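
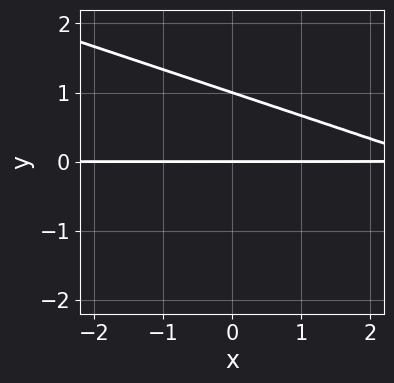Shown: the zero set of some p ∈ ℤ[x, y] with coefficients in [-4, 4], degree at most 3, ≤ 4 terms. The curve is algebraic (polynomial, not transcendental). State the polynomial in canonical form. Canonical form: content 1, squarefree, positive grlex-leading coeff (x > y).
1. Degree: a generic line meets the curve in up to 2 points, so deg p = 2.
2. From the visible intercepts: among the integer gridlines, it crosses the y-axis at y ∈ {0, 1}; the visible x-axis segment lies entirely on the curve.
3. These observations pin down the coefficients.

x*y + 3*y^2 - 3*y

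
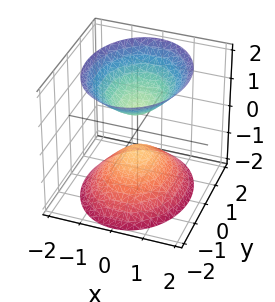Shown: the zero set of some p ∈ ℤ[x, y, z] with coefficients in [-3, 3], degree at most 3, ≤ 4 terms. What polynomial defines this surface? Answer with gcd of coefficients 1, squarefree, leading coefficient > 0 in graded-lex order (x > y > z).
3*x^2 + 2*y^2 - 2*z^2 + 1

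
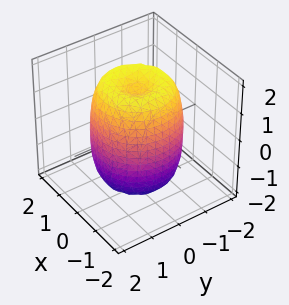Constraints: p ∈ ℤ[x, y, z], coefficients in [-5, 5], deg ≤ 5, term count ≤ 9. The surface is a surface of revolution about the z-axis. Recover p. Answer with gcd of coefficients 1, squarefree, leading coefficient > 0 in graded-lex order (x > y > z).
2*x^4 + 4*x^2*y^2 + 2*y^4 - 3*x^2 - 3*y^2 + z^2 - 2

The degree is 4 — the shape is more complex than any degree-3 surface.
Symmetry: the surface is invariant under rotation about z: p = q(x² + y², z).
From the visible intercepts: a circular section at z = 1 has radius between 1 and 2.
Putting this together gives p.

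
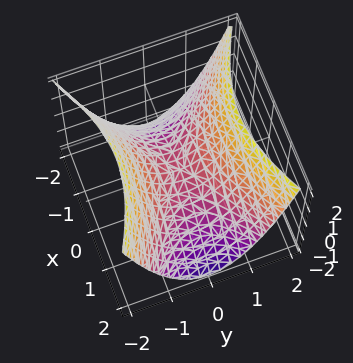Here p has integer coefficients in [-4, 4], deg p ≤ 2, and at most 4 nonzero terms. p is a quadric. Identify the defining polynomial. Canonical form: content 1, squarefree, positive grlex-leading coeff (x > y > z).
First, the degree is 2 — a hyperbolic paraboloid; a quadric.
Next, symmetries: mirror symmetry y ↦ −y ⇒ only even powers of y; the x ↦ −x reflection is a symmetry, so x appears only in even powers.
Next, against the integer gridlines: it crosses the z-axis at the gridline z = 0; one y-axis crossing is at y = 0; one x-axis crossing is at x = 0.
Finally, solving for integer coefficients yields p as stated.

x^2 - 2*y^2 + 2*z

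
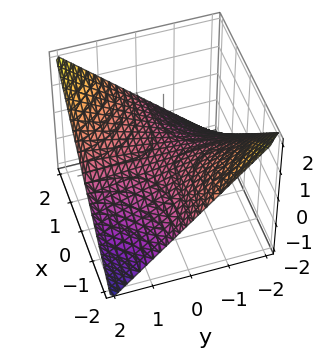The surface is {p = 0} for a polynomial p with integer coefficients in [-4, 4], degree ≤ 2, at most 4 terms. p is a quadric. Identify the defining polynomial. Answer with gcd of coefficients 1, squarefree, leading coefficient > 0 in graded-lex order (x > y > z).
(a) The degree is 2 — a hyperbolic paraboloid; a quadric.
(b) Checking where it meets the axes: the visible x-axis segment lies entirely on the surface; every point of the y-axis in the box is on the surface; it crosses the z-axis at the gridline z = 0.
(c) Together with the visible shape, these determine p as stated.

x*y - 2*z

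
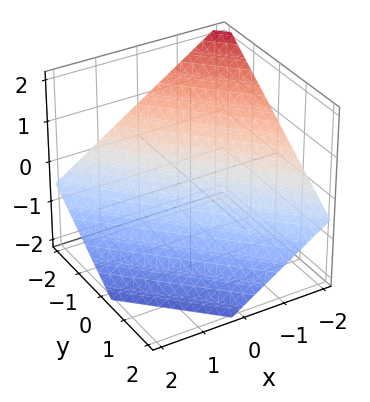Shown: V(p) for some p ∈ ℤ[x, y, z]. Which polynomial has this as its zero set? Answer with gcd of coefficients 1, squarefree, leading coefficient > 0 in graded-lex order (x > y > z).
First, deg p = 1. Every cross-section is a straight line — this is a plane.
Next, observable constraints: one y-axis crossing is at y = -1; it crosses the x-axis at the gridline x = -1.
Finally, putting this together gives p.

2*x + 2*y + 3*z + 2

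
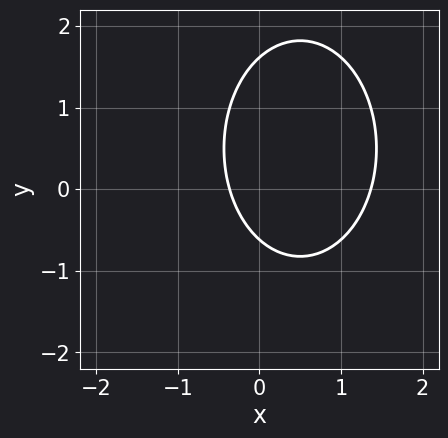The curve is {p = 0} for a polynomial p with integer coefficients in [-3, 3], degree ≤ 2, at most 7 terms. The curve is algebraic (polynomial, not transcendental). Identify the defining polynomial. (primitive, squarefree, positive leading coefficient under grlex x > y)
1. Degree: a generic line meets the curve in up to 2 points, so deg p = 2.
2. Matching integer coefficients to the picture gives p.

2*x^2 + y^2 - 2*x - y - 1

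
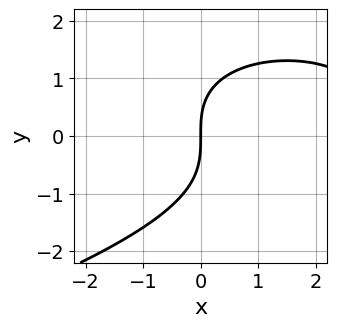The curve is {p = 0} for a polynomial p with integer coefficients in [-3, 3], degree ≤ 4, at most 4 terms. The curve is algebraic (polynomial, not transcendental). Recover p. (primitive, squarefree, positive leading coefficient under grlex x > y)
y^3 + x^2 - 3*x

First, degree: the shape is more complex than any degree-2 curve, so deg p = 3.
Next, checking where it meets the axes: it crosses the x-axis at the gridline x = 0; one y-axis crossing is at y = 0.
Finally, the integer polynomial consistent with all of this is the stated p.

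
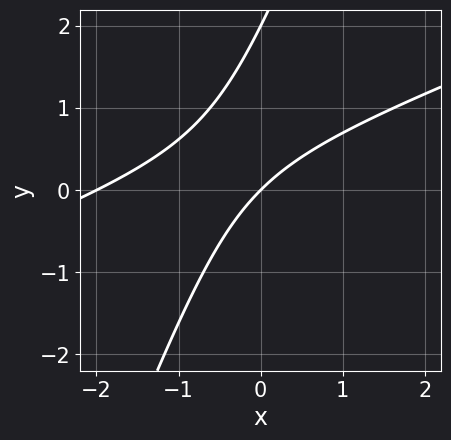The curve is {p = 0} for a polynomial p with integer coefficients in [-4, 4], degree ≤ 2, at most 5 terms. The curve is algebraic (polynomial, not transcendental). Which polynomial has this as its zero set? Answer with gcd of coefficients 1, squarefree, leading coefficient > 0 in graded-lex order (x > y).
First, degree: no degree-1 curve has this shape, so deg p = 2.
Then, against the integer gridlines: among the integer gridlines, it crosses the x-axis at x ∈ {-2, 0}; among the integer gridlines, it crosses the y-axis at y ∈ {0, 2}.
Finally, together with the visible shape, these determine p as stated.

x^2 - 3*x*y + y^2 + 2*x - 2*y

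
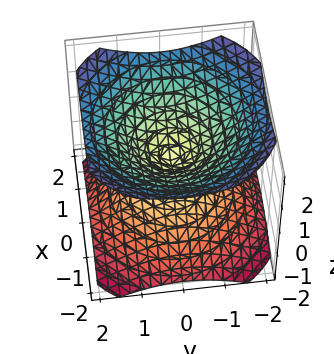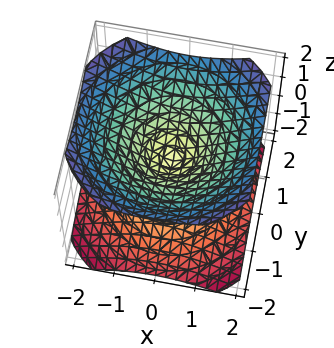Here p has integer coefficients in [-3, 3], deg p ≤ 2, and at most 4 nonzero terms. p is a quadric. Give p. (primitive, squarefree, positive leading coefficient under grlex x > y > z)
2*x^2 + 2*y^2 - 3*z^2

There are 2 components. They look like related sheets of one shape, so recover p as a whole.
Degree: two nappes meeting at a single point; a quadric, so deg p = 2.
Symmetries: the z ↦ −z reflection is a symmetry, so z appears only in even powers; the surface is invariant under rotation about z: p = q(x² + y², z).
Reading off the gridlines: a circular section at z = 1 has radius between 1 and 2; it meets the z-axis at z = 0 (among the integer gridlines); it crosses the x-axis at the gridline x = 0; it meets the y-axis at y = 0 (among the integer gridlines).
Fitting integer coefficients to these (and the overall shape) gives p.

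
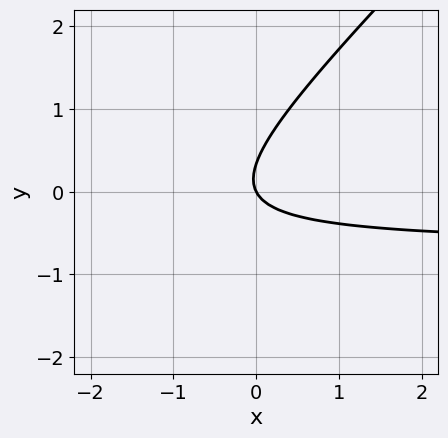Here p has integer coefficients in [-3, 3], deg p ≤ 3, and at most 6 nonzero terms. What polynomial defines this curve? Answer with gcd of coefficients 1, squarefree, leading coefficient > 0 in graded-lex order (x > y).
Degree: the shape is more complex than any degree-1 curve, so deg p = 2.
From the axis intercepts and sections: it crosses the x-axis at the gridline x = 0; one y-axis crossing is at y = 0.
The integer polynomial consistent with all of this is the stated p.

3*x*y - 3*y^2 + 2*x + y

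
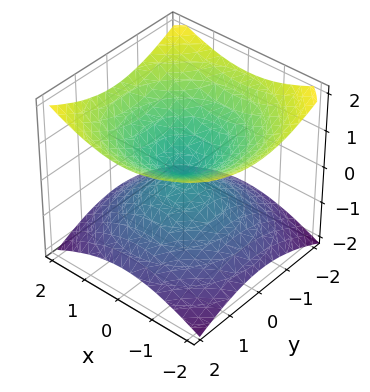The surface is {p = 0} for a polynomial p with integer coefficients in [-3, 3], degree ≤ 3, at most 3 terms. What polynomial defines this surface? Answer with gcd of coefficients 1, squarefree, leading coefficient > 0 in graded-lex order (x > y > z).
(a) Degree: a double cone through the origin; a quadric, so deg p = 2.
(b) Symmetries: the z-axis is an axis of rotation, so x and y enter only as x² + y²; mirror symmetry z ↦ −z ⇒ only even powers of z.
(c) From the visible intercepts: a circular section at z = -1 has radius between 1 and 2; it meets the y-axis at y = 0 (among the integer gridlines); it meets the x-axis at x = 0 (among the integer gridlines).
(d) The integer polynomial consistent with all of this is the stated p.

x^2 + y^2 - 2*z^2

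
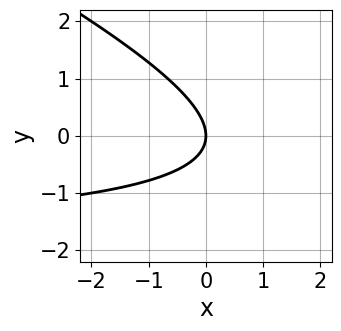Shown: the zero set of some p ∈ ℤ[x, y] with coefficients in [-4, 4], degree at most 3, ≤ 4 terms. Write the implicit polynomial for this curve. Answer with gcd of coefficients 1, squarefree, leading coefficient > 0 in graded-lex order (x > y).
x*y + 2*y^2 + 2*x

(a) Degree: the shape is more complex than any degree-1 curve, so deg p = 2.
(b) From the axis intercepts and sections: it meets the y-axis at y = 0 (among the integer gridlines); one x-axis crossing is at x = 0.
(c) Fitting integer coefficients to these (and the overall shape) gives p.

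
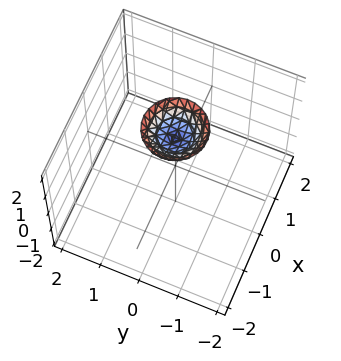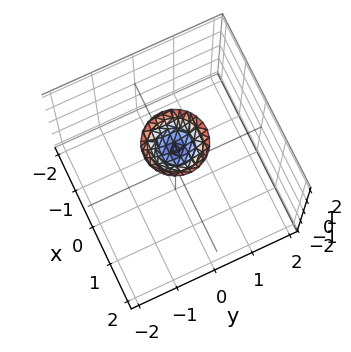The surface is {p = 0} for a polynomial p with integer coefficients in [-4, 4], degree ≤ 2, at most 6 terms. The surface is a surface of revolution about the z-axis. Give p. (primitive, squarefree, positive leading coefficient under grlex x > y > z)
First, deg p = 2. No degree-1 surface has this shape.
Then, symmetries: rotational symmetry about the z-axis ⇒ p depends on x, y only through x² + y².
Then, against the integer gridlines: no y-intercept at any integer in the box; a circular section at z = 2 has radius between 0 and 1; no x-intercept at any integer in the box.
Finally, fitting integer coefficients to these (and the overall shape) gives p.

2*x^2 + 2*y^2 - 2*z + 3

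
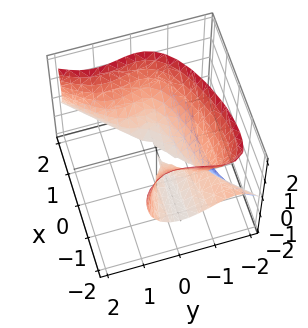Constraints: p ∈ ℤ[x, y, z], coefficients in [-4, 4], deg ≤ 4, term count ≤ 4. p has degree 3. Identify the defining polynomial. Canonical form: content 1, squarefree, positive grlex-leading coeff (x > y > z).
2*x^2*z + 3*x*y^2 - 3*y^3 - 3*z^2

1. The degree is 3 — the shape is more complex than any degree-2 surface.
2. Observable constraints: it crosses the y-axis at the gridline y = 0; one z-axis crossing is at z = 0; the visible x-axis segment lies entirely on the surface.
3. Matching integer coefficients to the picture gives p.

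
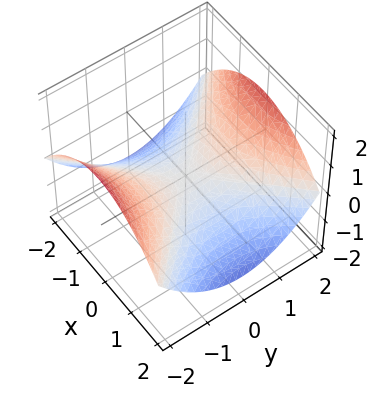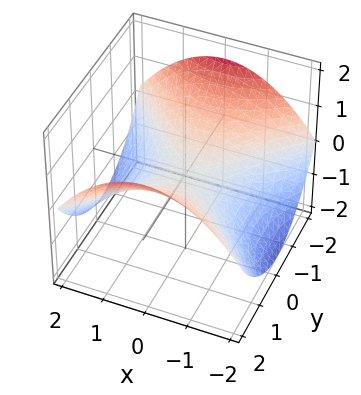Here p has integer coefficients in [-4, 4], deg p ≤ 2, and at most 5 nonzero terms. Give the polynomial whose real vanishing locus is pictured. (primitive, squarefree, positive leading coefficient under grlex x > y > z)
1. Degree: a hyperbolic paraboloid; a quadric, so deg p = 2.
2. Symmetries: it's symmetric under y → −y, forcing even powers of y; mirror symmetry x ↦ −x ⇒ only even powers of x.
3. Checking where it meets the axes: it meets the z-axis at z = 0 (among the integer gridlines); it crosses the y-axis at the gridline y = 0; it crosses the x-axis at the gridline x = 0.
4. Together with the visible shape, these determine p as stated.

x^2 - y^2 + 3*z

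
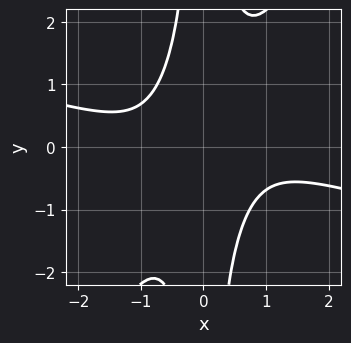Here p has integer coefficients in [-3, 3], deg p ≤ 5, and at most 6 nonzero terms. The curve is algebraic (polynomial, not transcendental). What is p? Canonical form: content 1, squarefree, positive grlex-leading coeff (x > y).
The degree is 4 — the shape is more complex than any degree-3 curve.
Against the integer gridlines: no x-intercept at any integer in the box; the curve avoids every integer y-axis point in the box.
Matching integer coefficients to the picture gives p.

x^4 + 3*x^3*y - 2*x^2*y^2 + 2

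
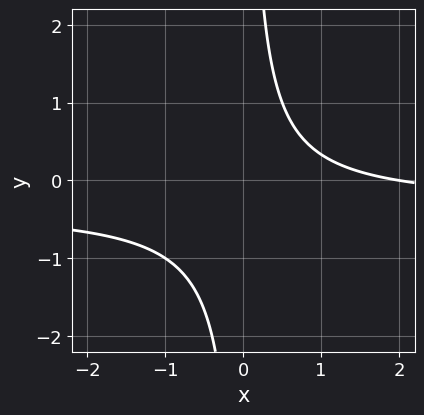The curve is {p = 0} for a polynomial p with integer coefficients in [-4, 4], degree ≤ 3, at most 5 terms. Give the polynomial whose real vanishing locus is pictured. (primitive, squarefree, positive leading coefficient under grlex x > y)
3*x*y + x - 2

First, degree: no degree-1 curve has this shape, so deg p = 2.
Next, from the axis intercepts and sections: it meets the x-axis at x = 2 (among the integer gridlines); the curve avoids every integer y-axis point in the box.
Finally, solving for integer coefficients yields p as stated.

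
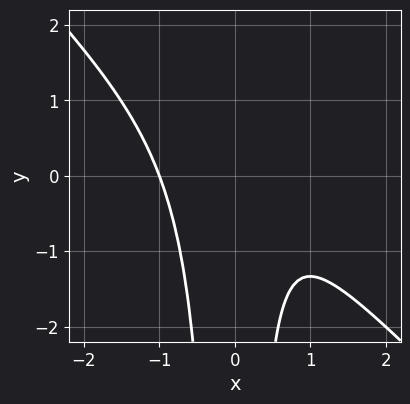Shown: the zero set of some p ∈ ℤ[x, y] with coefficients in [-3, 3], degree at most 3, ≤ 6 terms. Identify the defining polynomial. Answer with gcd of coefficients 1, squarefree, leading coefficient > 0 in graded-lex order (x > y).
3*x^3 + 3*x^2*y - x + 2

The degree is 3 — the shape is more complex than any degree-2 curve.
Observable constraints: it meets the x-axis at x = -1 (among the integer gridlines); it misses every integer gridline on the y-axis.
Putting this together gives p.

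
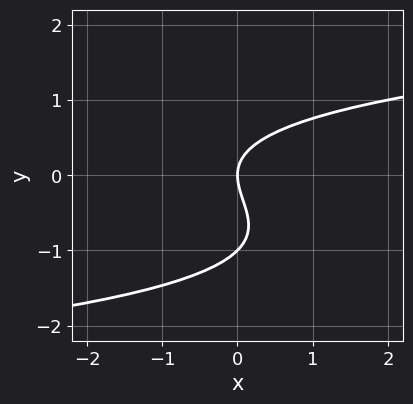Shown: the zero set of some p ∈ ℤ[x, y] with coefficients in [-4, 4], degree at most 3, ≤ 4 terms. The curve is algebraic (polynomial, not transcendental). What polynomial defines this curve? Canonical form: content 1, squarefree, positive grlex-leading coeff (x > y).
y^3 + y^2 - x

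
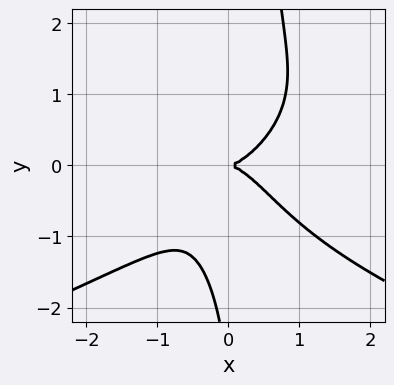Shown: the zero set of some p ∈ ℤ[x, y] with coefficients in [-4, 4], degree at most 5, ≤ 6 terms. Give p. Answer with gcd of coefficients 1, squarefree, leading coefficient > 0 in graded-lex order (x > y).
3*x*y^3 + 3*x^3 - y^3 - 3*y^2

(a) The degree is 4 — a generic line meets the curve in up to 4 points.
(b) Checking where it meets the axes: it crosses the y-axis at the gridline y = 0; it meets the x-axis at x = 0 (among the integer gridlines).
(c) Putting this together gives p.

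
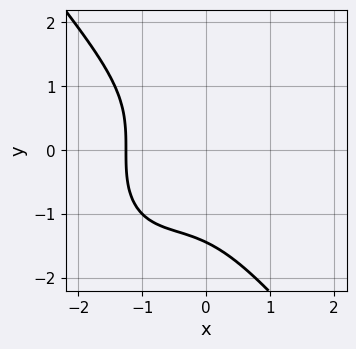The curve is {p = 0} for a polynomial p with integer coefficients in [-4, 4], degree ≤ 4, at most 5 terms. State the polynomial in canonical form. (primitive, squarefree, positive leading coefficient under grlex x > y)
2*x^3 + y^3 + 3*x^2 + 3*x + 3

deg p = 3. A generic line meets the curve in up to 3 points.
Solving for integer coefficients yields p as stated.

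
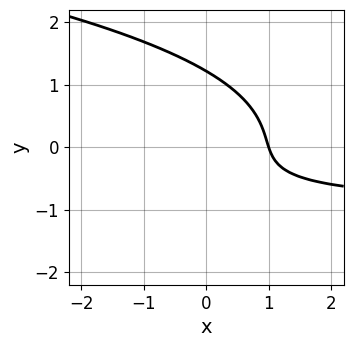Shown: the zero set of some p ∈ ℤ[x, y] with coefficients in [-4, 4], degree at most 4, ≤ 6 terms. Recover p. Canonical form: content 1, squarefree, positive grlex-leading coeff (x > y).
3*y^3 + 3*x*y + 3*x - 2*y - 3

(a) Degree: a generic line meets the curve in up to 3 points, so deg p = 3.
(b) From the axis intercepts and sections: it crosses the x-axis at the gridline x = 1.
(c) Matching integer coefficients to the picture gives p.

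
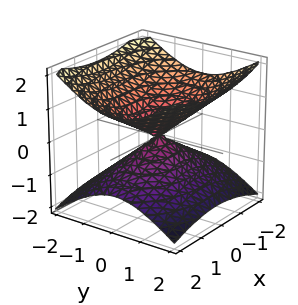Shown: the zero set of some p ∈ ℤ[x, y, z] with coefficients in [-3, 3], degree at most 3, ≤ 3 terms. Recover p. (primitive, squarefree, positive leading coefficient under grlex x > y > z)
First, deg p = 2.
Then, symmetries: it's symmetric under z → −z, forcing even powers of z; the x ↦ −x reflection is a symmetry, so x appears only in even powers; it's symmetric under y → −y, forcing even powers of y.
Next, checking where it meets the axes: it meets the x-axis at x = 0 (among the integer gridlines); one y-axis crossing is at y = 0; one z-axis crossing is at z = 0.
Finally, the integer polynomial consistent with all of this is the stated p.

x^2 + 2*y^2 - 3*z^2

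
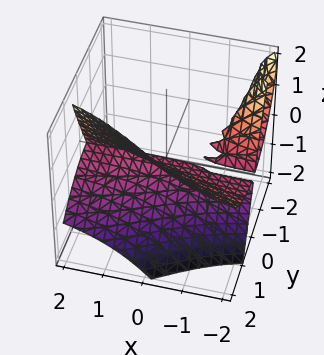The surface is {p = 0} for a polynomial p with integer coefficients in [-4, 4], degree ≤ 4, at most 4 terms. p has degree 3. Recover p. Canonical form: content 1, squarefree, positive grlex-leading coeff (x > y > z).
(a) I count 3 distinct pieces. They look like related sheets of one shape, so recover p as a whole.
(b) Degree: the shape is more complex than any degree-2 surface, so deg p = 3.
(c) From the axis intercepts and sections: the visible x-axis segment lies entirely on the surface; one z-axis crossing is at z = 0.
(d) Together with the visible shape, these determine p as stated.

2*x*y*z + y^3 - 2*z^2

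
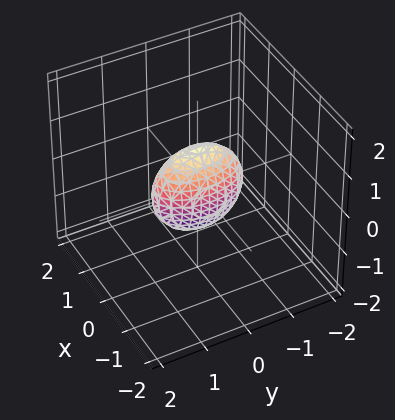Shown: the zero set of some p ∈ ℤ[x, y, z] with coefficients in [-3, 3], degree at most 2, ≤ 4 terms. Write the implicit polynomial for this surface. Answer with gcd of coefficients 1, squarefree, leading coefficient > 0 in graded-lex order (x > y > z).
3*x^2 + y^2 + z^2 - 1

The degree is 2 — bounded and convex; a quadric.
Symmetries: the x ↦ −x reflection is a symmetry, so x appears only in even powers; it's symmetric under y → −y, forcing even powers of y; the z ↦ −z reflection is a symmetry, so z appears only in even powers.
From the axis intercepts and sections: among the integer gridlines, it crosses the z-axis at z ∈ {-1, 1}; the y-axis gridline crossings are at y ∈ {-1, 1}.
Fitting integer coefficients to these (and the overall shape) gives p.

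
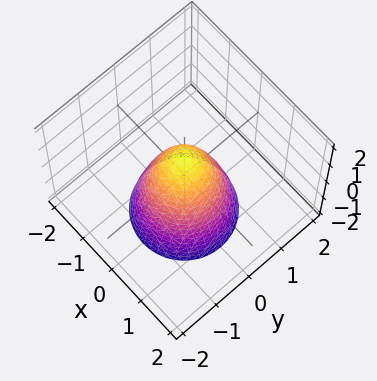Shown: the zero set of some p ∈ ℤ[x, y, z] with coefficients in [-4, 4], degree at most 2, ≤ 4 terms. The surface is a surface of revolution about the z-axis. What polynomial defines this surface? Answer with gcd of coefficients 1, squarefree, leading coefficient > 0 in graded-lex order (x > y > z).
deg p = 2.
Symmetry: the z-axis is an axis of rotation, so x and y enter only as x² + y².
Against the integer gridlines: it meets the z-axis at z = 1 (among the integer gridlines); a circular section at z = -1 has radius exactly 1.
Fitting integer coefficients to these (and the overall shape) gives p.

2*x^2 + 2*y^2 + z - 1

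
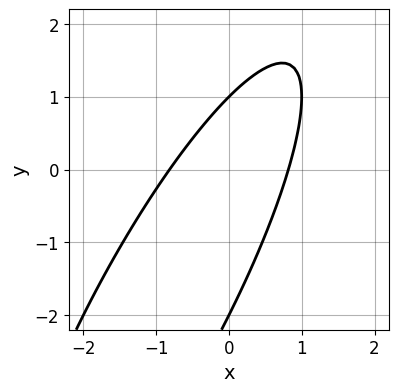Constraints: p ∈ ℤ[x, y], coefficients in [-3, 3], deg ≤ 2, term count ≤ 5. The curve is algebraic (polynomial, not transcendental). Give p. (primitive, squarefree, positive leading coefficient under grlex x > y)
First, degree: the shape is more complex than any degree-1 curve, so deg p = 2.
Next, against the integer gridlines: among the integer gridlines, it crosses the y-axis at y ∈ {-2, 1}.
Finally, fitting integer coefficients to these (and the overall shape) gives p.

3*x^2 - 3*x*y + y^2 + y - 2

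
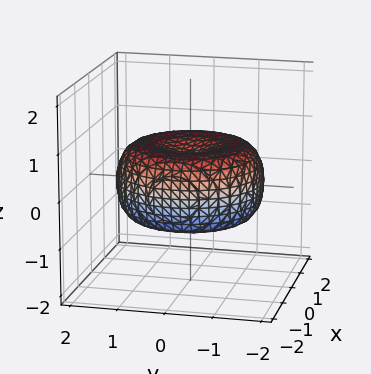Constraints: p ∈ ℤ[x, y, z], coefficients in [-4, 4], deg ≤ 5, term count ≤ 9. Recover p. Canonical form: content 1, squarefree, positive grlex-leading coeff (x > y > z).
(a) deg p = 4. A generic line meets the surface in up to 4 points.
(b) Symmetry: every cross-section ⟂ z is a circle, so x, y appear only via x² + y².
(c) From the axis intercepts and sections: a circular section at z = 0 has radius between 1 and 2.
(d) Fitting integer coefficients to these (and the overall shape) gives p.

x^4 + 2*x^2*y^2 + y^4 - 2*x^2 - 2*y^2 + 3*z^2 - 1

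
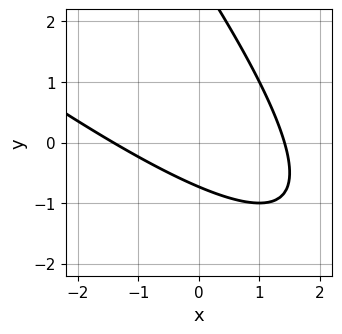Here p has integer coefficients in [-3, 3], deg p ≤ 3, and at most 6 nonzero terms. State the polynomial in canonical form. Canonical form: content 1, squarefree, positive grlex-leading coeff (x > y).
x^2 + 2*x*y + y^2 - 2*y - 2

(a) The degree is 2 — no degree-1 curve has this shape.
(b) Solving for integer coefficients yields p as stated.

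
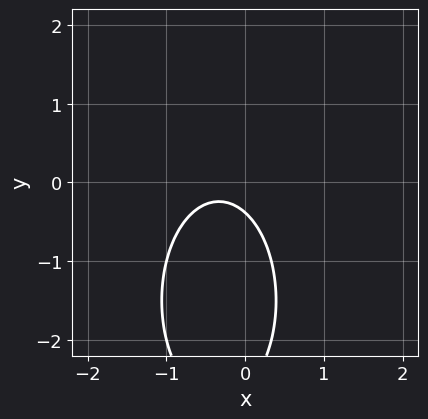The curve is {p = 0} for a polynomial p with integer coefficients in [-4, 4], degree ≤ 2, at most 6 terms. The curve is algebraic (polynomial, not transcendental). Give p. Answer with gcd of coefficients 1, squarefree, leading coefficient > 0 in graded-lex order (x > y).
(a) Degree: the shape is more complex than any degree-1 curve, so deg p = 2.
(b) Observable constraints: it misses every integer gridline on the x-axis.
(c) The integer polynomial consistent with all of this is the stated p.

3*x^2 + y^2 + 2*x + 3*y + 1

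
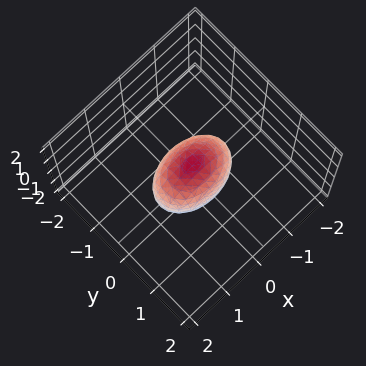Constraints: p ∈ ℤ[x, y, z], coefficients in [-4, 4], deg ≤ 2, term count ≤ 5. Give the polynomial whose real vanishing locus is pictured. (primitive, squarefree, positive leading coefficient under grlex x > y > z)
x^2 + 2*y^2 + z^2 - 1

(a) The degree is 2 — bounded and convex; a quadric.
(b) Symmetries: it's symmetric under y → −y, forcing even powers of y; it's symmetric under z → −z, forcing even powers of z; mirror symmetry x ↦ −x ⇒ only even powers of x.
(c) Reading off the gridlines: among the integer gridlines, it crosses the x-axis at x ∈ {-1, 1}; among the integer gridlines, it crosses the z-axis at z ∈ {-1, 1}.
(d) Fitting integer coefficients to these (and the overall shape) gives p.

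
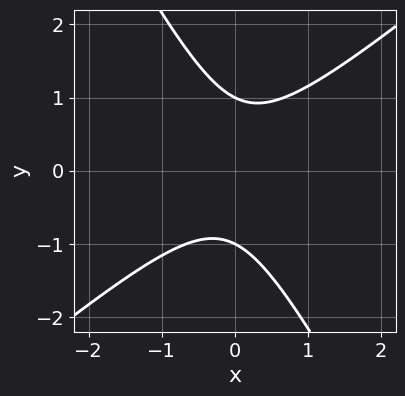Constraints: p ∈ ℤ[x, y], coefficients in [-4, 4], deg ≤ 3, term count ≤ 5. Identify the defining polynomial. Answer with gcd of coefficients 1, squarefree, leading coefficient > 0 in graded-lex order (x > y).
3*x^2 - 2*x*y - 2*y^2 + 2

(a) Degree: the shape is more complex than any degree-1 curve, so deg p = 2.
(b) Reading off the gridlines: the curve avoids every integer x-axis point in the box; the y-axis gridline crossings are at y ∈ {-1, 1}.
(c) The integer polynomial consistent with all of this is the stated p.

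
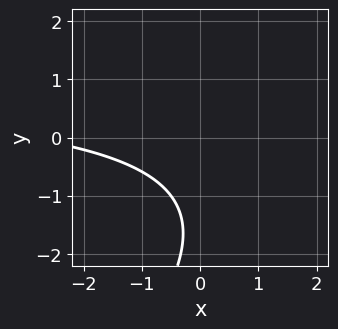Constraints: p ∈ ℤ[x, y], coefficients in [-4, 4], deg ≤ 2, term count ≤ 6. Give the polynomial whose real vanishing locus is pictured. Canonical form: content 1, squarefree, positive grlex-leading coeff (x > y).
deg p = 2.
Observable constraints: the curve avoids every integer x-axis point in the box; it misses every integer gridline on the y-axis.
Assembling these constraints gives the stated polynomial.

x*y - y^2 - x - 3*y - 3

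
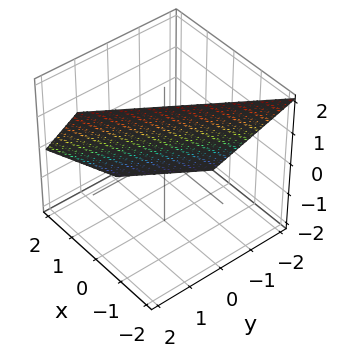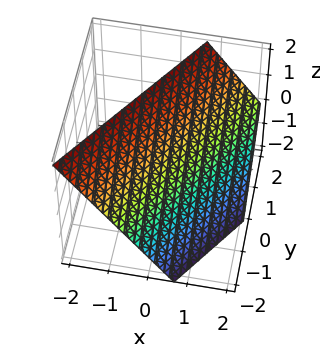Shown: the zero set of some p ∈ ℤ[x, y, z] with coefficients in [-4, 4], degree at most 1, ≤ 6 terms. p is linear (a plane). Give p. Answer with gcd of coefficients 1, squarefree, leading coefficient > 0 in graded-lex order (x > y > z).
3*x - 2*y + 2*z - 2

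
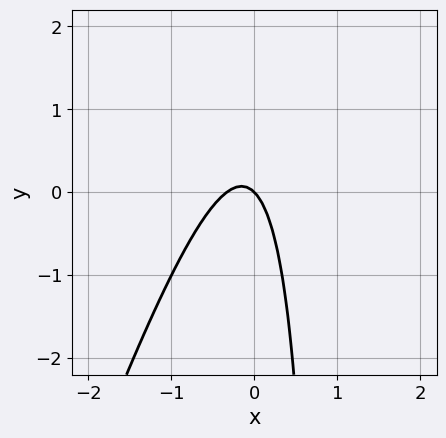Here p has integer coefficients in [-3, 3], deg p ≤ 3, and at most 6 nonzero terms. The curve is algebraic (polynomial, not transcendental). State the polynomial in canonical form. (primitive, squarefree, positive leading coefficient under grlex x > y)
Degree: no degree-1 curve has this shape, so deg p = 2.
Observable constraints: one x-axis crossing is at x = 0; one y-axis crossing is at y = 0.
Assembling these constraints gives the stated polynomial.

3*x^2 - x*y + x + y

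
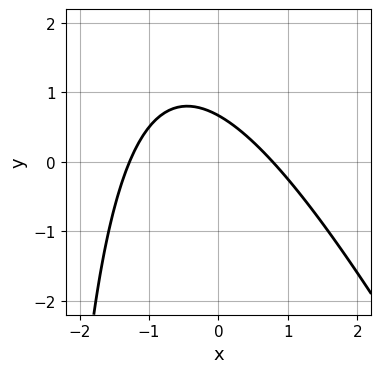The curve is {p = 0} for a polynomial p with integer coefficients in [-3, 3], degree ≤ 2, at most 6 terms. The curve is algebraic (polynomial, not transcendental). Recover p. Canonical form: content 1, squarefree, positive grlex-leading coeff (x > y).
(a) The degree is 2 — a generic line meets the curve in up to 2 points.
(b) Matching integer coefficients to the picture gives p.

2*x^2 + x*y + x + 3*y - 2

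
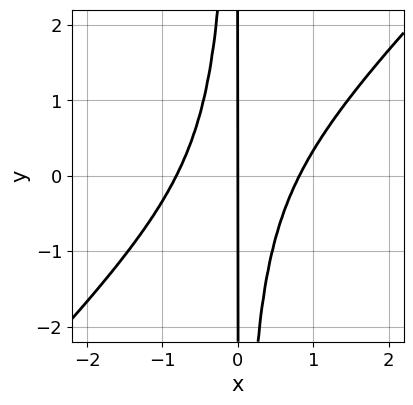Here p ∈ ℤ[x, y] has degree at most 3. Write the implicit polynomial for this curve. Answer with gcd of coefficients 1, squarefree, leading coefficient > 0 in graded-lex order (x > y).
The degree is 3 — no degree-2 curve has this shape.
Reading off the gridlines: one x-axis crossing is at x = 0; the visible y-axis segment lies entirely on the curve.
Putting this together gives p.

3*x^3 - 3*x^2*y - 2*x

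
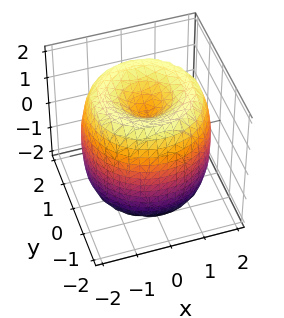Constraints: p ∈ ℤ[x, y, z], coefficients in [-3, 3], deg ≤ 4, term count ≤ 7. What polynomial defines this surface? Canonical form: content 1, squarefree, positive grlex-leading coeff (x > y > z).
x^4 + 2*x^2*y^2 + y^4 - 3*x^2 - 3*y^2 + z^2 - 1

First, degree: the shape is more complex than any degree-3 surface, so deg p = 4.
Then, by symmetry, the z-axis is an axis of rotation, so x and y enter only as x² + y².
Next, checking where it meets the axes: the z-axis gridline crossings are at z ∈ {-1, 1}; a circular section at z = -1 has radius between 1 and 2.
Finally, together with the visible shape, these determine p as stated.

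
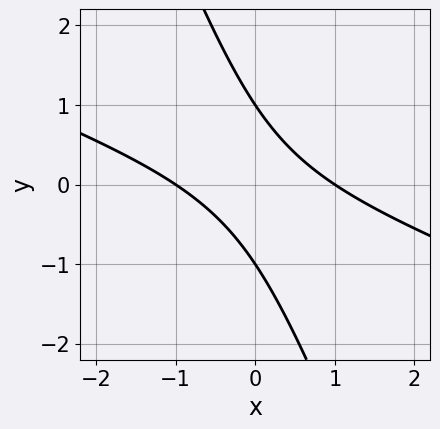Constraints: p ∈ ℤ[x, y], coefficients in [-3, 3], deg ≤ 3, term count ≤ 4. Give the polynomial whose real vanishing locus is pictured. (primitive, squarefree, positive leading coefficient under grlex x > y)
x^2 + 3*x*y + y^2 - 1

First, deg p = 2. A generic line meets the curve in up to 2 points.
Then, from the visible intercepts: the x-axis gridline crossings are at x ∈ {-1, 1}; among the integer gridlines, it crosses the y-axis at y ∈ {-1, 1}.
Finally, assembling these constraints gives the stated polynomial.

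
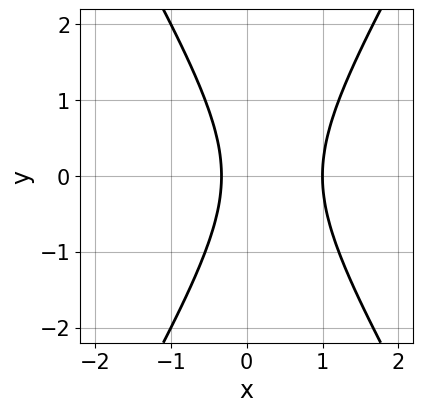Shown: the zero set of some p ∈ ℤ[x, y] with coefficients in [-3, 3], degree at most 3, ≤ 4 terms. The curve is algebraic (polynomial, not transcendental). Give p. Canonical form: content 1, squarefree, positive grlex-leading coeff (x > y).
1. deg p = 2. A generic line meets the curve in up to 2 points.
2. Symmetries: mirror symmetry y ↦ −y ⇒ only even powers of y.
3. Observable constraints: it crosses the x-axis at the gridline x = 1; the curve avoids every integer y-axis point in the box.
4. Assembling these constraints gives the stated polynomial.

3*x^2 - y^2 - 2*x - 1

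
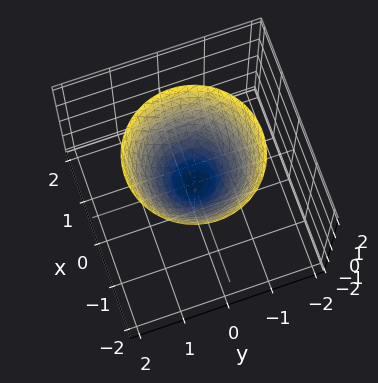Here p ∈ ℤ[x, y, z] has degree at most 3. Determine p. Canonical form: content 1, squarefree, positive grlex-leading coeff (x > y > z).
x^2 + y^2 - z

The degree is 2 — a single bowl opening along one axis; a quadric.
Symmetries: every cross-section ⟂ z is a circle, so x, y appear only via x² + y².
From the visible intercepts: one y-axis crossing is at y = 0; it crosses the x-axis at the gridline x = 0.
Putting this together gives p.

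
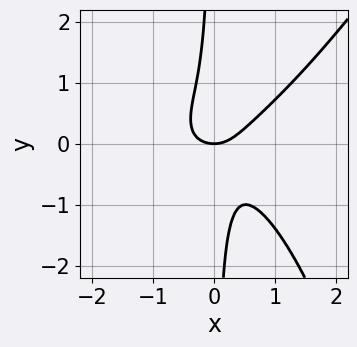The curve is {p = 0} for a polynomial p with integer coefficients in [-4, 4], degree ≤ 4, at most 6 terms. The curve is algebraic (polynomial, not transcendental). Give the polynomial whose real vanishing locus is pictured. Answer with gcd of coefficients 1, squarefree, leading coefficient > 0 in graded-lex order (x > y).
2*x^4 - x^3*y - 3*x*y^2 + x^2 - y

(a) The degree is 4 — no degree-3 curve has this shape.
(b) From the axis intercepts and sections: one y-axis crossing is at y = 0; it crosses the x-axis at the gridline x = 0.
(c) Fitting integer coefficients to these (and the overall shape) gives p.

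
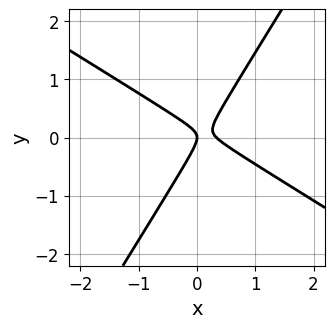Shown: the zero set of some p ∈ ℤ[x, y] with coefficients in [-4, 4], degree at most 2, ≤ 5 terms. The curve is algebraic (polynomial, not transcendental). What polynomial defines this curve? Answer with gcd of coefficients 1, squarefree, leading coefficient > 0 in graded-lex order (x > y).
deg p = 2.
Reading off the gridlines: it crosses the y-axis at the gridline y = 0; one x-axis crossing is at x = 0.
Putting this together gives p.

3*x^2 + 3*x*y - 3*y^2 - x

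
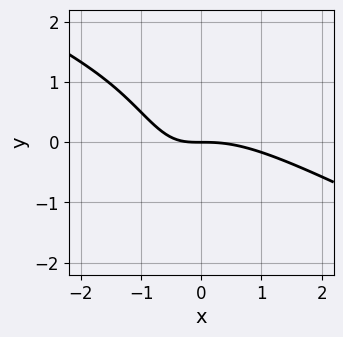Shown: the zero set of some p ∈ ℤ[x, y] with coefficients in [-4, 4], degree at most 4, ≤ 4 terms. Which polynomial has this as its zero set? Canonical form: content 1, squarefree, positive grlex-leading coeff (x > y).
x^3 + 2*x^2*y + 2*x*y + 2*y

1. The degree is 3 — the shape is more complex than any degree-2 curve.
2. From the axis intercepts and sections: it meets the x-axis at x = 0 (among the integer gridlines); it crosses the y-axis at the gridline y = 0.
3. Matching integer coefficients to the picture gives p.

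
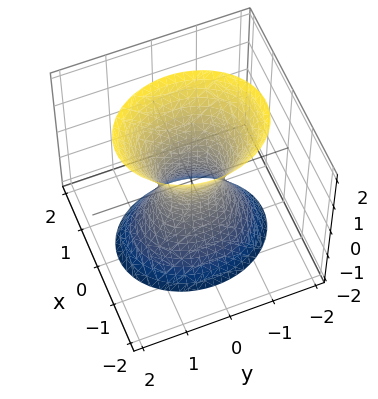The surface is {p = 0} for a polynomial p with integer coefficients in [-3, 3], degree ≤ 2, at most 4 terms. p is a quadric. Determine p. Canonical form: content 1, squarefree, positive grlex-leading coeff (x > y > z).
3*x^2 + 2*y^2 - z^2 - 1

1. deg p = 2. An hourglass — one-sheet hyperboloid; a quadric.
2. Symmetries: it's symmetric under y → −y, forcing even powers of y; the z ↦ −z reflection is a symmetry, so z appears only in even powers; it's symmetric under x → −x, forcing even powers of x.
3. Observable constraints: no z-intercept at any integer in the box.
4. Putting this together gives p.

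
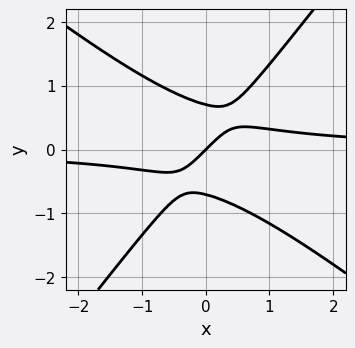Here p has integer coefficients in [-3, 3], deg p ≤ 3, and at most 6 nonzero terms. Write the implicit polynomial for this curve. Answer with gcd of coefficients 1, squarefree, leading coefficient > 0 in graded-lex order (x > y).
1. Degree: the shape is more complex than any degree-2 curve, so deg p = 3.
2. Against the integer gridlines: it meets the x-axis at x = 0 (among the integer gridlines); it crosses the y-axis at the gridline y = 0.
3. Fitting integer coefficients to these (and the overall shape) gives p.

2*x^2*y + x*y^2 - 2*y^3 - x + y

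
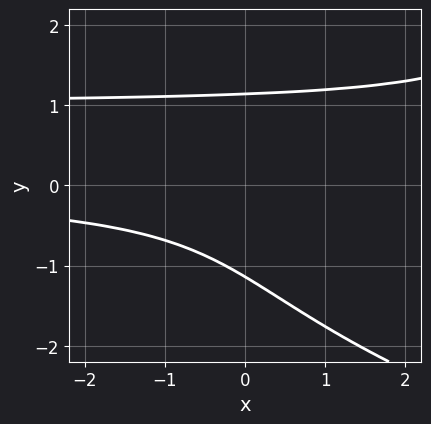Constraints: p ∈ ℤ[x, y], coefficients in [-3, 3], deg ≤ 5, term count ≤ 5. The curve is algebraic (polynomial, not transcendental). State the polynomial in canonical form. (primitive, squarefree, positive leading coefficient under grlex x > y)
y^4 - 2*x*y^2 + 2*x*y + y^2 - 3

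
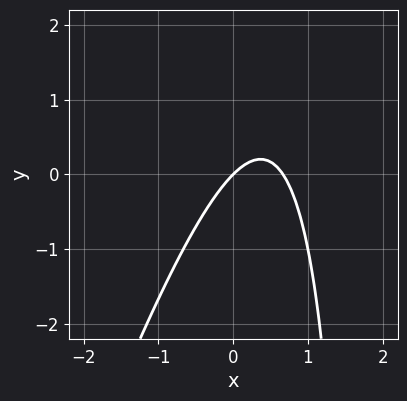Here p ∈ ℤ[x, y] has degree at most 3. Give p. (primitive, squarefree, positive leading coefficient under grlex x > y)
(a) deg p = 2. No degree-1 curve has this shape.
(b) Observable constraints: one y-axis crossing is at y = 0; one x-axis crossing is at x = 0.
(c) Matching integer coefficients to the picture gives p.

3*x^2 - x*y - 2*x + 2*y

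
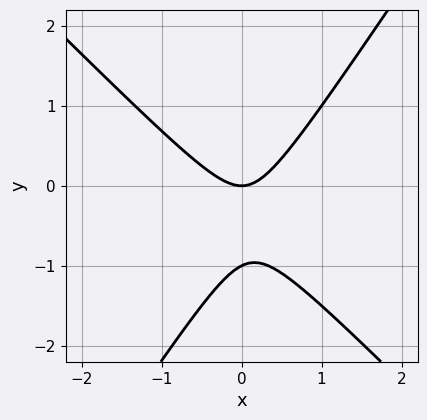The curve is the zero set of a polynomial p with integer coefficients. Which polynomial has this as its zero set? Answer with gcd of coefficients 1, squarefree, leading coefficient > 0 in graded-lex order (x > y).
The degree is 2 — the shape is more complex than any degree-1 curve.
Reading off the gridlines: the y-axis gridline crossings are at y ∈ {-1, 0}; it meets the x-axis at x = 0 (among the integer gridlines).
The integer polynomial consistent with all of this is the stated p.

3*x^2 + x*y - 2*y^2 - 2*y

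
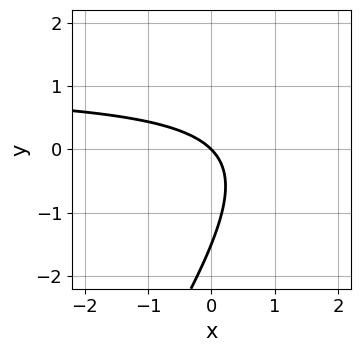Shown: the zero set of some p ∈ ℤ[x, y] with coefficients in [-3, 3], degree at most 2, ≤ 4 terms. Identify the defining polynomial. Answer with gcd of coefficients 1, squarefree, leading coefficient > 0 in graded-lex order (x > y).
(a) Degree: no degree-1 curve has this shape, so deg p = 2.
(b) Reading off the gridlines: it crosses the x-axis at the gridline x = 0; it meets the y-axis at y = 0 (among the integer gridlines).
(c) Solving for integer coefficients yields p as stated.

3*x*y - 2*y^2 - 3*x - 3*y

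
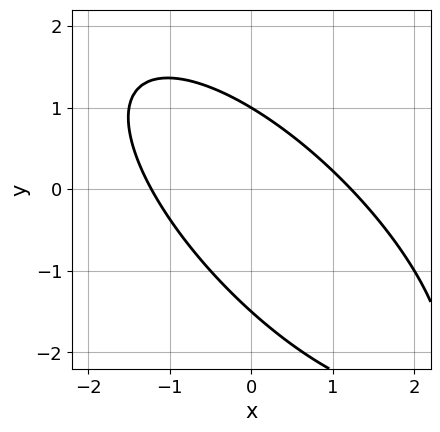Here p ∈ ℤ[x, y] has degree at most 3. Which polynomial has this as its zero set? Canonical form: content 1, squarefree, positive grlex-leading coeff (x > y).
1. deg p = 2. A generic line meets the curve in up to 2 points.
2. Checking where it meets the axes: one y-axis crossing is at y = 1.
3. Together with the visible shape, these determine p as stated.

2*x^2 + 3*x*y + 2*y^2 + y - 3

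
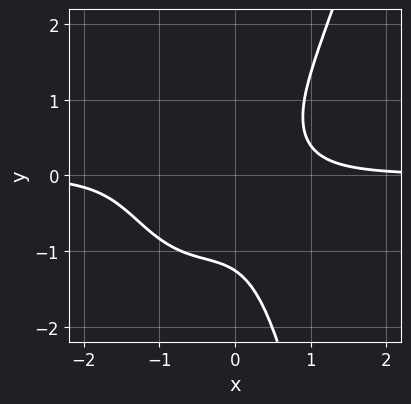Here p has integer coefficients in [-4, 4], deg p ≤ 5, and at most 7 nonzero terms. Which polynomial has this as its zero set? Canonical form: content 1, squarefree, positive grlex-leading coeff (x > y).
3*x^3*y + 3*x^2*y - 2*x*y^2 - y^3 - 2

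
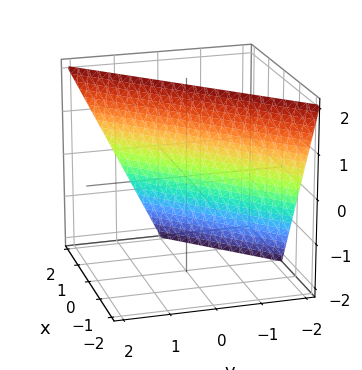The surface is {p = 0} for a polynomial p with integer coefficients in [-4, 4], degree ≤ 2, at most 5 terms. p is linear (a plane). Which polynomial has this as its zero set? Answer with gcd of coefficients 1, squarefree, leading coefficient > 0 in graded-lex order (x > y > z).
2*x - 2*y + z - 2

(a) Degree: every cross-section is a straight line — this is a plane, so deg p = 1.
(b) Reading off the gridlines: it crosses the z-axis at the gridline z = 2; one x-axis crossing is at x = 1; one y-axis crossing is at y = -1.
(c) Fitting integer coefficients to these (and the overall shape) gives p.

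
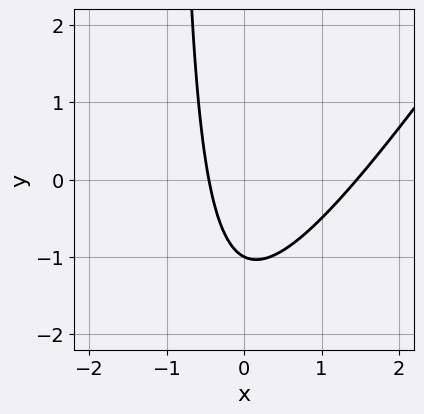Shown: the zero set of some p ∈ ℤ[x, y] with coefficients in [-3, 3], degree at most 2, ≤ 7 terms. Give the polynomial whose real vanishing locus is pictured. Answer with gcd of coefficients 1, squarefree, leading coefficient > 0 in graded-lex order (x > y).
(a) Degree: the shape is more complex than any degree-1 curve, so deg p = 2.
(b) Checking where it meets the axes: one y-axis crossing is at y = -1.
(c) Solving for integer coefficients yields p as stated.

3*x^2 - 2*x*y - 3*x - 2*y - 2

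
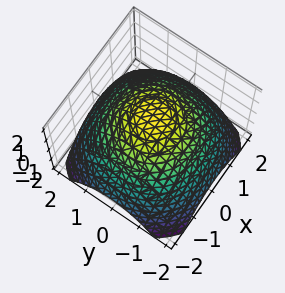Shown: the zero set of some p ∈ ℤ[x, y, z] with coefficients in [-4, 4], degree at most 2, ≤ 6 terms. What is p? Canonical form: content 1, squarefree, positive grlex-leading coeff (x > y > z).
First, deg p = 2. A generic line meets the surface in up to 2 points.
Next, symmetries: rotational symmetry about the z-axis ⇒ p depends on x, y only through x² + y².
Next, against the integer gridlines: a circular section at z = 0 has radius between 1 and 2.
Finally, putting this together gives p.

x^2 + y^2 + 2*z - 3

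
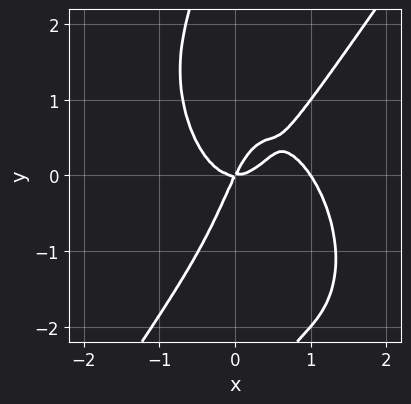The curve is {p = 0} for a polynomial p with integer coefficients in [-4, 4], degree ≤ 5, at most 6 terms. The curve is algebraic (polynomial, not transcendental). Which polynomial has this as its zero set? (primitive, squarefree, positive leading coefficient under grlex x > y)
1. Degree: the shape is more complex than any degree-3 curve, so deg p = 4.
2. Observable constraints: among the integer gridlines, it crosses the x-axis at x ∈ {0, 1}; one y-axis crossing is at y = 0.
3. Together with the visible shape, these determine p as stated.

3*x^4 - x*y^3 - 3*x^3 + 2*x*y - y^2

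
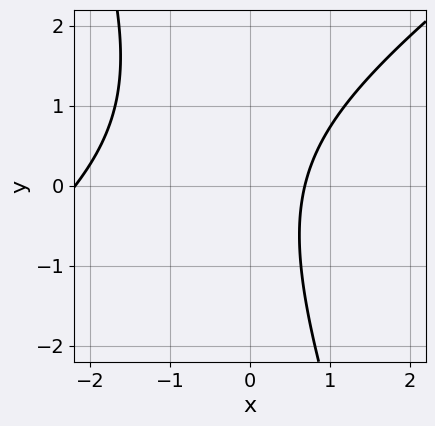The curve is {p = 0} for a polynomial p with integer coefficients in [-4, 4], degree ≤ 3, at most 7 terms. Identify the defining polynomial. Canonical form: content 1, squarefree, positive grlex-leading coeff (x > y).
2*x^2 - 2*x*y - y^2 + 3*x - 3

(a) The degree is 2 — no degree-1 curve has this shape.
(b) Reading off the gridlines: the curve avoids every integer y-axis point in the box.
(c) Putting this together gives p.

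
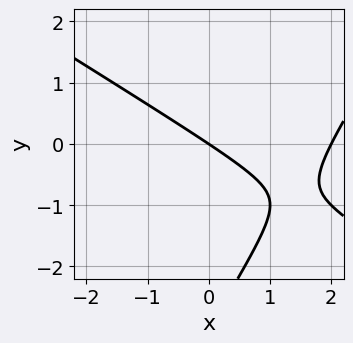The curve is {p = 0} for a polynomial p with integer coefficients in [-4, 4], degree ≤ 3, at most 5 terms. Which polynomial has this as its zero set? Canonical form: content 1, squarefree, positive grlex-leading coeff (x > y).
x^2 + x*y - y^2 - 2*x - 3*y

(a) deg p = 2. A generic line meets the curve in up to 2 points.
(b) From the visible intercepts: among the integer gridlines, it crosses the x-axis at x ∈ {0, 2}; one y-axis crossing is at y = 0.
(c) Together with the visible shape, these determine p as stated.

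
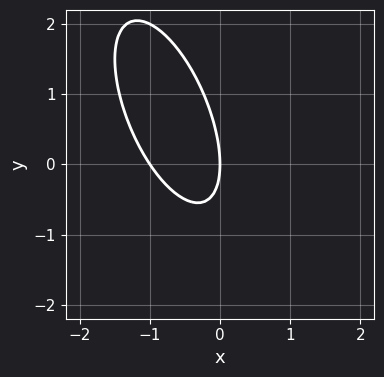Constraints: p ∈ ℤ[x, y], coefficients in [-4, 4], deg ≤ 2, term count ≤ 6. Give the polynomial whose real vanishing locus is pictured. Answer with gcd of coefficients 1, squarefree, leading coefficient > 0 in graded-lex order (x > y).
First, deg p = 2. The shape is more complex than any degree-1 curve.
Then, observable constraints: it crosses the y-axis at the gridline y = 0; the x-axis gridline crossings are at x ∈ {-1, 0}.
Finally, assembling these constraints gives the stated polynomial.

3*x^2 + 2*x*y + y^2 + 3*x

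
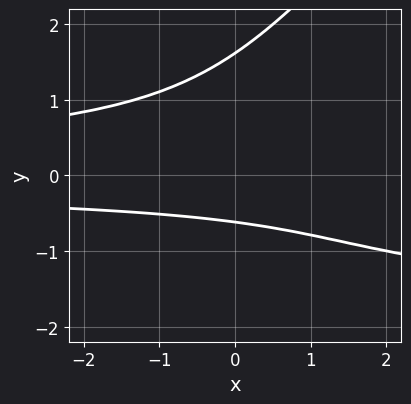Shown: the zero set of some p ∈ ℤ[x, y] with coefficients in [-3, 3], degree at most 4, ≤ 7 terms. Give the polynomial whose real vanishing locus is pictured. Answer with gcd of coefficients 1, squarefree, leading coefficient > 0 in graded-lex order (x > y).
x*y^3 - y^4 + 2*x*y^2 + 3*y + 2

1. deg p = 4. No degree-3 curve has this shape.
2. Checking where it meets the axes: it misses every integer gridline on the x-axis.
3. Assembling these constraints gives the stated polynomial.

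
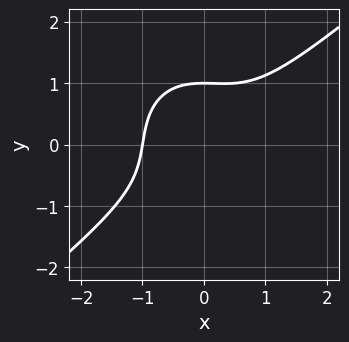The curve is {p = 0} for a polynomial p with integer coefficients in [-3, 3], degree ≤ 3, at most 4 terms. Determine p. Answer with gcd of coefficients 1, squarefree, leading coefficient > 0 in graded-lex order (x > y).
2*x^3 - x^2*y - 2*y^3 + 2

Degree: a generic line meets the curve in up to 3 points, so deg p = 3.
Observable constraints: one x-axis crossing is at x = -1; one y-axis crossing is at y = 1.
Fitting integer coefficients to these (and the overall shape) gives p.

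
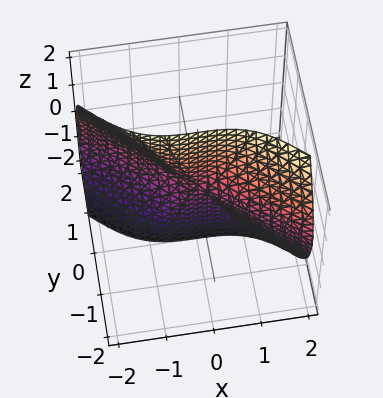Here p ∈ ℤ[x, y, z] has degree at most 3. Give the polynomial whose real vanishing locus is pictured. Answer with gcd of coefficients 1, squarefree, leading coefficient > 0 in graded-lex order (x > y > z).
x^3 + 2*y^3 + 2*y*z^2

(a) Degree: no degree-2 surface has this shape, so deg p = 3.
(b) Reading off the gridlines: every point of the z-axis in the box is on the surface; it crosses the y-axis at the gridline y = 0; one x-axis crossing is at x = 0.
(c) Assembling these constraints gives the stated polynomial.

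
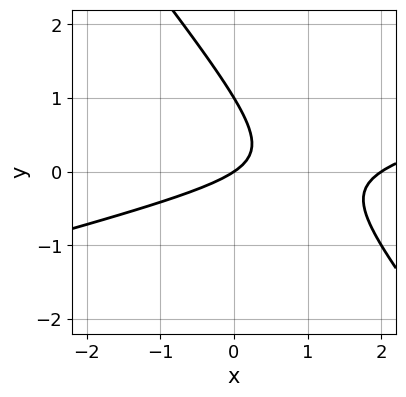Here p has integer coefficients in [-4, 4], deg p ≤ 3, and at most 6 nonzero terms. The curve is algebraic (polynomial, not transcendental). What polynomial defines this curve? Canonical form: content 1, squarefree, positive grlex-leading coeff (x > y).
deg p = 2. The shape is more complex than any degree-1 curve.
From the visible intercepts: among the integer gridlines, it crosses the y-axis at y ∈ {0, 1}; among the integer gridlines, it crosses the x-axis at x ∈ {0, 2}.
Matching integer coefficients to the picture gives p.

x^2 - 3*x*y - 3*y^2 - 2*x + 3*y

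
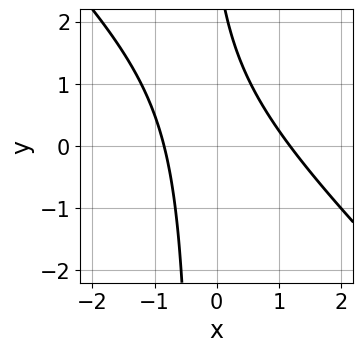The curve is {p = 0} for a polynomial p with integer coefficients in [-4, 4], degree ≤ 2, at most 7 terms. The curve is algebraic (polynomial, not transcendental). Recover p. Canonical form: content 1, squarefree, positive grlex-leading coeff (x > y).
First, deg p = 2. No degree-1 curve has this shape.
Next, from the axis intercepts and sections: no y-intercept at any integer in the box.
Finally, assembling these constraints gives the stated polynomial.

3*x^2 + 3*x*y - x + y - 3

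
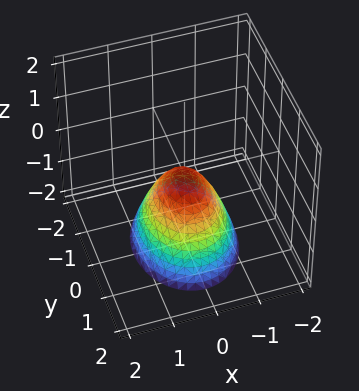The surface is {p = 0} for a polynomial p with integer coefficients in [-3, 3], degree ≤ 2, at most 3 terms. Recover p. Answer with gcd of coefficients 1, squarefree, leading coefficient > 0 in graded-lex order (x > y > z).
deg p = 2.
Symmetries: mirror symmetry y ↦ −y ⇒ only even powers of y; it's symmetric under x → −x, forcing even powers of x.
Observable constraints: one z-axis crossing is at z = 0; it crosses the y-axis at the gridline y = 0.
Matching integer coefficients to the picture gives p.

3*x^2 + 2*y^2 + 2*z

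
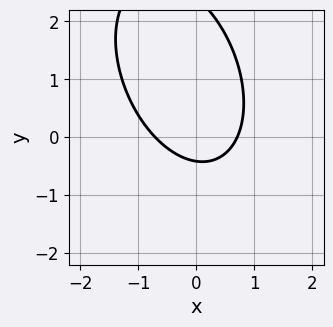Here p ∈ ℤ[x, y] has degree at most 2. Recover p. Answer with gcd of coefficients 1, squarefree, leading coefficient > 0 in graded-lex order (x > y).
2*x^2 + x*y + y^2 - 2*y - 1

First, degree: no degree-1 curve has this shape, so deg p = 2.
Finally, putting this together gives p.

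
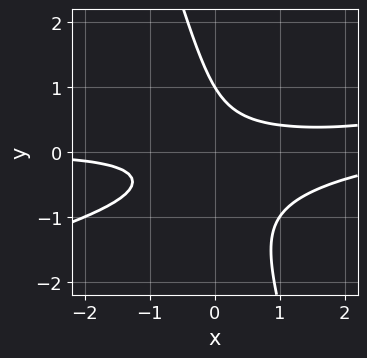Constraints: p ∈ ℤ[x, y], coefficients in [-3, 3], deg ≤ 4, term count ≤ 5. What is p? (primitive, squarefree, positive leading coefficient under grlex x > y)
1. deg p = 3. A generic line meets the curve in up to 3 points.
2. Checking where it meets the axes: no x-intercept at any integer in the box; one y-axis crossing is at y = 1.
3. These observations pin down the coefficients.

x^2*y - 3*x*y^2 - y^3 - 2*x*y + 1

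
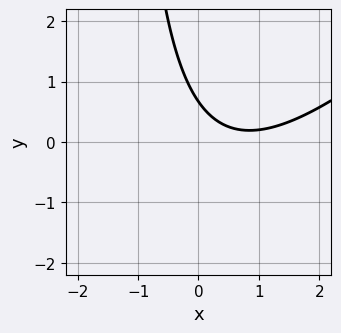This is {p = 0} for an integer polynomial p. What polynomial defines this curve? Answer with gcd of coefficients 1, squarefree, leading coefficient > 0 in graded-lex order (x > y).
Degree: no degree-1 curve has this shape, so deg p = 2.
Checking where it meets the axes: no x-intercept at any integer in the box.
These observations pin down the coefficients.

2*x^2 - 2*x*y - 3*x - 3*y + 2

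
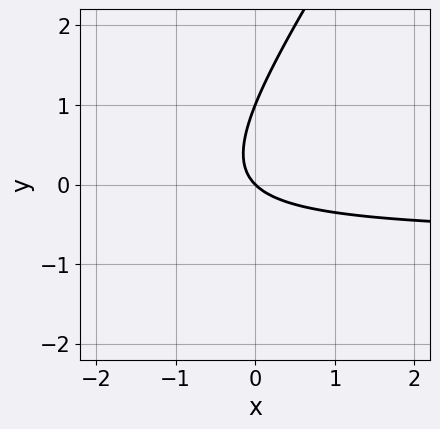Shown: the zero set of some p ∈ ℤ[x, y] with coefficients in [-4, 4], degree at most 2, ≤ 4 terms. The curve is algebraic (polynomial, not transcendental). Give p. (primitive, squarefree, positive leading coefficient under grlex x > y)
(a) deg p = 2.
(b) Observable constraints: it meets the x-axis at x = 0 (among the integer gridlines); among the integer gridlines, it crosses the y-axis at y ∈ {0, 1}.
(c) Solving for integer coefficients yields p as stated.

3*x*y - 2*y^2 + 2*x + 2*y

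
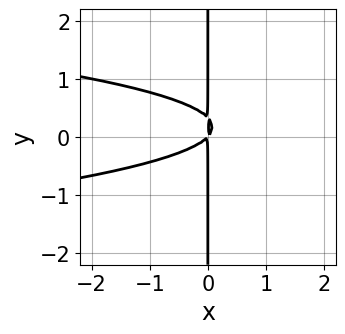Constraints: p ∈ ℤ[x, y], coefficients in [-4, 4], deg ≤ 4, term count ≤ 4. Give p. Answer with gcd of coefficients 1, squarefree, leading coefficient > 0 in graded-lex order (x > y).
Degree: the shape is more complex than any degree-2 curve, so deg p = 3.
Checking where it meets the axes: every point of the y-axis in the box is on the curve.
Assembling these constraints gives the stated polynomial.

3*x*y^2 + x^2 - x*y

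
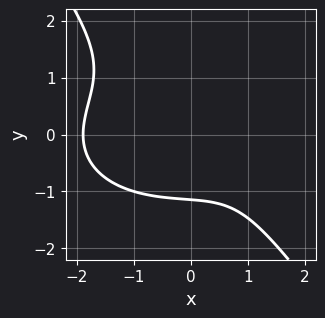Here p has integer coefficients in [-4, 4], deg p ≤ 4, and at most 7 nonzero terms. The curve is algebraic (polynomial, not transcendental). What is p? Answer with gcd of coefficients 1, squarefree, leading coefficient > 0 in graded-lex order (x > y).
(a) deg p = 3. No degree-2 curve has this shape.
(b) The integer polynomial consistent with all of this is the stated p.

x^3 + 2*x*y^2 + 2*y^3 - 2*x + 3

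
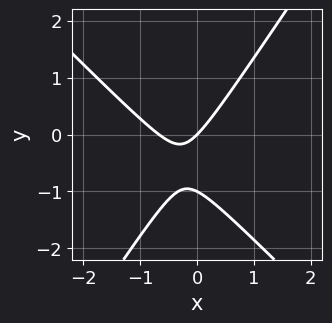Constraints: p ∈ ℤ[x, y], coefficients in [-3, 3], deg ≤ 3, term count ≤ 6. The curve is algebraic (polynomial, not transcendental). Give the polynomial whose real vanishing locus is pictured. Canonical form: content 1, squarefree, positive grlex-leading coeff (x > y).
3*x^2 + x*y - 2*y^2 + 2*x - 2*y

(a) The degree is 2 — the shape is more complex than any degree-1 curve.
(b) Observable constraints: one x-axis crossing is at x = 0; the y-axis gridline crossings are at y ∈ {-1, 0}.
(c) These observations pin down the coefficients.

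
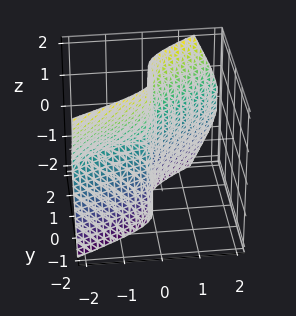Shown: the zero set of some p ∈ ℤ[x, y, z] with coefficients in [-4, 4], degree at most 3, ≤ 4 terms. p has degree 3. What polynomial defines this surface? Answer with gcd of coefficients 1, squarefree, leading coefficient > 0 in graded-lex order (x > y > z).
2*x*y^2 + x*z^2 - 3*y^3 + 2*y^2

(a) The degree is 3 — no degree-2 surface has this shape.
(b) From the visible intercepts: every point of the x-axis in the box is on the surface; the visible z-axis segment lies entirely on the surface.
(c) These observations pin down the coefficients.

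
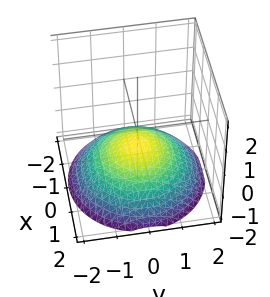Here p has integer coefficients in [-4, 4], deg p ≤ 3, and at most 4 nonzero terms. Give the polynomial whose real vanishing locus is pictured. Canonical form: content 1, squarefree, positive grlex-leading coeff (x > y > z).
x^2 + y^2 + 3*z + 2

First, degree: the shape is more complex than any degree-1 surface, so deg p = 2.
Next, by symmetry, the z-axis is an axis of rotation, so x and y enter only as x² + y².
Then, checking where it meets the axes: no x-intercept at any integer in the box; a circular section at z = -1 has radius exactly 1; no y-intercept at any integer in the box.
Finally, the integer polynomial consistent with all of this is the stated p.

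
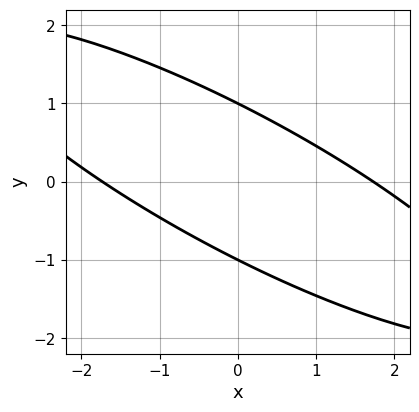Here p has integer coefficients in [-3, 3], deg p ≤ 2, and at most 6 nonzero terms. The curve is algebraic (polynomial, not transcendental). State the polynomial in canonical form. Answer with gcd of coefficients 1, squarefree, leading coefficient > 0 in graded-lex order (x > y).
(a) The degree is 2 — a generic line meets the curve in up to 2 points.
(b) Checking where it meets the axes: the y-axis gridline crossings are at y ∈ {-1, 1}.
(c) Assembling these constraints gives the stated polynomial.

x^2 + 3*x*y + 3*y^2 - 3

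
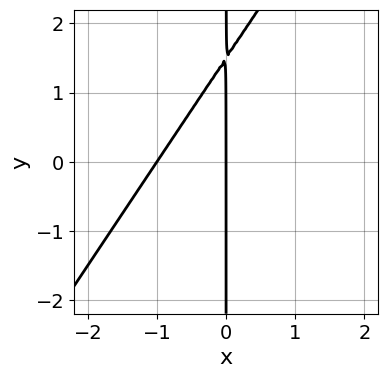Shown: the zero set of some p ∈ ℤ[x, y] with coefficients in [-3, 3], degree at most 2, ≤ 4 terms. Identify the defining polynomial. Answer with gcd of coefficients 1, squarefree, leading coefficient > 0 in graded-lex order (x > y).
3*x^2 - 2*x*y + 3*x

First, the degree is 2 — a generic line meets the curve in up to 2 points.
Then, checking where it meets the axes: the x-axis gridline crossings are at x ∈ {-1, 0}; the visible y-axis segment lies entirely on the curve.
Finally, solving for integer coefficients yields p as stated.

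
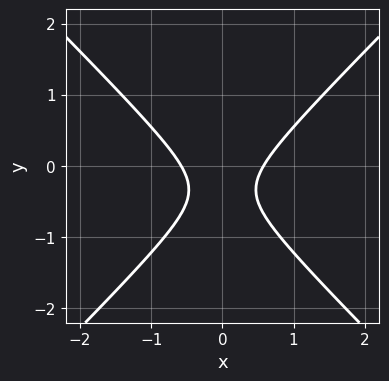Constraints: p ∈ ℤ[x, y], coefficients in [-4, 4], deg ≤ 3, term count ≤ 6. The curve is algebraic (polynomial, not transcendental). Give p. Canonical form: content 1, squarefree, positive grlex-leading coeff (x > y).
1. deg p = 2. The shape is more complex than any degree-1 curve.
2. Symmetries: the x ↦ −x reflection is a symmetry, so x appears only in even powers.
3. Observable constraints: the curve avoids every integer y-axis point in the box.
4. Assembling these constraints gives the stated polynomial.

3*x^2 - 3*y^2 - 2*y - 1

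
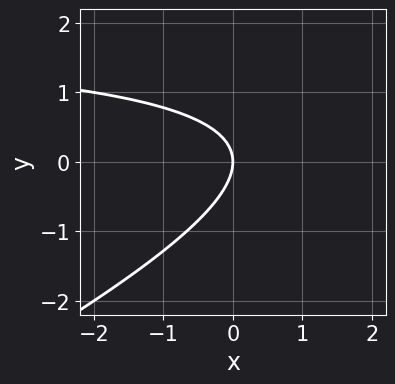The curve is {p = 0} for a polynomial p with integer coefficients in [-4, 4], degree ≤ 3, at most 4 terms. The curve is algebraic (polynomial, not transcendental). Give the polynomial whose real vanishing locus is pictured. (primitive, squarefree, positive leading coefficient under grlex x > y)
x*y - 2*y^2 - 2*x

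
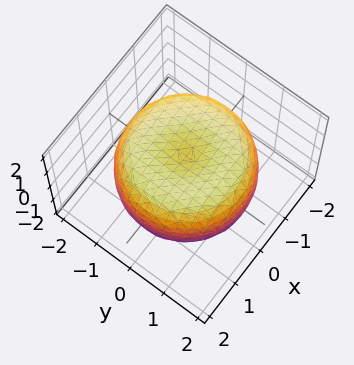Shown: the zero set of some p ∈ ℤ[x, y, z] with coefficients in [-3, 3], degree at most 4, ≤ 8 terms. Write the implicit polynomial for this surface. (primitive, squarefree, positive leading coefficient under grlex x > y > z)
x^4 + 2*x^2*y^2 + y^4 - 2*x^2 - 2*y^2 + 2*z^2 - 2

First, deg p = 4.
Next, symmetries: the surface is invariant under rotation about z: p = q(x² + y², z).
Then, checking where it meets the axes: a circular section at z = 1 has radius between 1 and 2; the z-axis gridline crossings are at z ∈ {-1, 1}.
Finally, the integer polynomial consistent with all of this is the stated p.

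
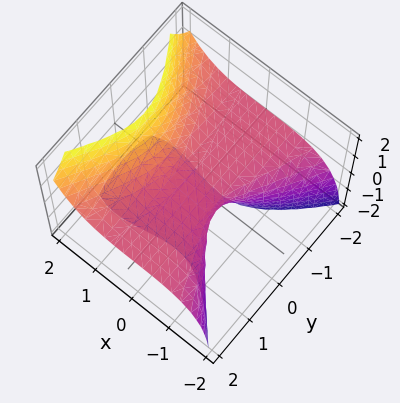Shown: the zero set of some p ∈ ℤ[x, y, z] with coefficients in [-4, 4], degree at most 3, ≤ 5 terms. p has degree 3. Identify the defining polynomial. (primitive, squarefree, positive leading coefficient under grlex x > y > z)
x^3 + x^2*z - 2*y^2*z - z^2 - z

(a) deg p = 3. A generic line meets the surface in up to 3 points.
(b) Checking where it meets the axes: the visible y-axis segment lies entirely on the surface; the z-axis gridline crossings are at z ∈ {-1, 0}.
(c) These observations pin down the coefficients.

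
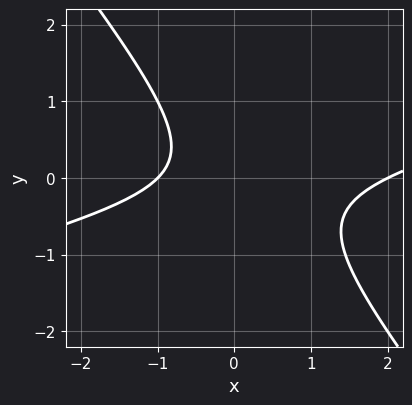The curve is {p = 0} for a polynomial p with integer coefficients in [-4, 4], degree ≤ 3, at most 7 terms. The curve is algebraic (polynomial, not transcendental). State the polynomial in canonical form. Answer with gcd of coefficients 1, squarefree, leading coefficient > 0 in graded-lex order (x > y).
1. The degree is 2 — no degree-1 curve has this shape.
2. From the axis intercepts and sections: no y-intercept at any integer in the box; among the integer gridlines, it crosses the x-axis at x ∈ {-1, 2}.
3. Assembling these constraints gives the stated polynomial.

x^2 - 3*x*y - 3*y^2 - x - 2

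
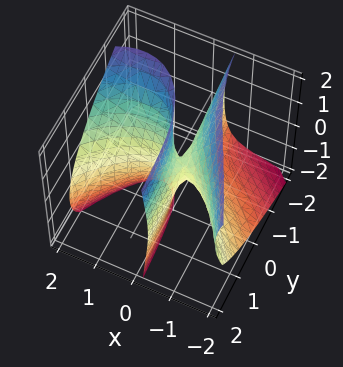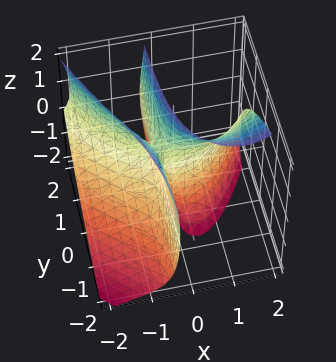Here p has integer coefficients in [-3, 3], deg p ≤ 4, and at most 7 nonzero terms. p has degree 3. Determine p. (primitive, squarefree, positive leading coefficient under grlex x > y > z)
x^3 - x^2*z - x*z^2 - 3*x*y - y

First, the degree is 3 — the shape is more complex than any degree-2 surface.
Next, observable constraints: every point of the z-axis in the box is on the surface; it meets the y-axis at y = 0 (among the integer gridlines); it crosses the x-axis at the gridline x = 0.
Finally, solving for integer coefficients yields p as stated.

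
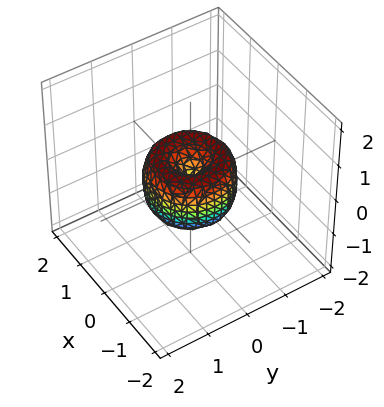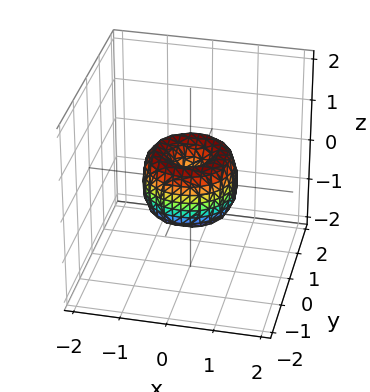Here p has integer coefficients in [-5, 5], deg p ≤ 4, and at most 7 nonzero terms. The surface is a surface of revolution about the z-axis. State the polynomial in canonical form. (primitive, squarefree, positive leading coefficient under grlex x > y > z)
2*x^4 + 4*x^2*y^2 + 2*y^4 - 2*x^2 - 2*y^2 + z^2

First, the degree is 4 — the shape is more complex than any degree-3 surface.
Then, symmetry: the z-axis is an axis of rotation, so x and y enter only as x² + y².
Next, from the axis intercepts and sections: the x-axis gridline crossings are at x ∈ {-1, 0, 1}; it meets the z-axis at z = 0 (among the integer gridlines); the y-axis gridline crossings are at y ∈ {-1, 0, 1}; a circular section at z = 0 has radius exactly 1.
Finally, fitting integer coefficients to these (and the overall shape) gives p.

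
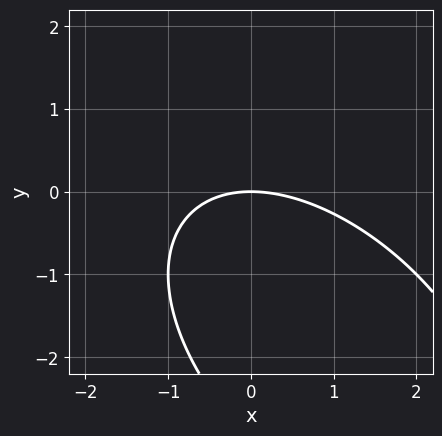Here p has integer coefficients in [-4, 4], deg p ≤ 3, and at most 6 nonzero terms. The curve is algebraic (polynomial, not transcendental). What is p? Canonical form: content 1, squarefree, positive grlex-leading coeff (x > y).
x^2 + x*y + y^2 + 3*y

(a) The degree is 2 — no degree-1 curve has this shape.
(b) Observable constraints: it meets the y-axis at y = 0 (among the integer gridlines); one x-axis crossing is at x = 0.
(c) Fitting integer coefficients to these (and the overall shape) gives p.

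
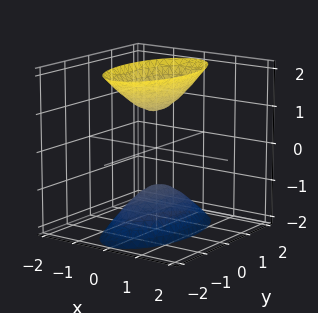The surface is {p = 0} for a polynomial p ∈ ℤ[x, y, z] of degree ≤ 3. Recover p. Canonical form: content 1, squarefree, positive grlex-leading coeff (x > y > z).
3*x^2 + y^2 - z^2 + 1

There are 2 components. Treating them together as one polynomial.
Degree: two sheets facing apart; a quadric, so deg p = 2.
Symmetries: it's symmetric under x → −x, forcing even powers of x; it's symmetric under z → −z, forcing even powers of z; mirror symmetry y ↦ −y ⇒ only even powers of y.
Against the integer gridlines: the surface avoids every integer y-axis point in the box; it misses every integer gridline on the x-axis; among the integer gridlines, it crosses the z-axis at z ∈ {-1, 1}.
Solving for integer coefficients yields p as stated.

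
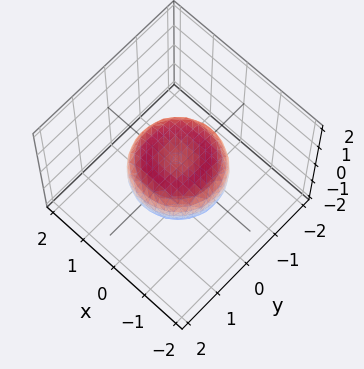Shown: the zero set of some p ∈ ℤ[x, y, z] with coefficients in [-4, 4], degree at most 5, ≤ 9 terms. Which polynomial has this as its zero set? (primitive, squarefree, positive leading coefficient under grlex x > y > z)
2*x^4 + 4*x^2*y^2 + 2*y^4 - 2*x^2 - 2*y^2 + 3*z^2 - 1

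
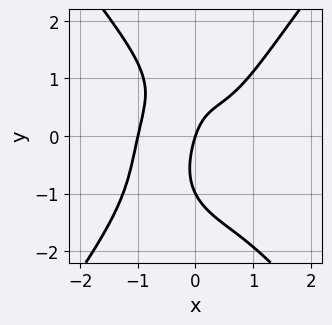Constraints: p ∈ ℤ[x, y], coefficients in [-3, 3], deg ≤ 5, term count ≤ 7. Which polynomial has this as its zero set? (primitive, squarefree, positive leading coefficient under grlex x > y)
3*x^4 - y^4 - 3*x*y + 3*x - y

Degree: no degree-3 curve has this shape, so deg p = 4.
Against the integer gridlines: the y-axis gridline crossings are at y ∈ {-1, 0}; among the integer gridlines, it crosses the x-axis at x ∈ {-1, 0}.
Putting this together gives p.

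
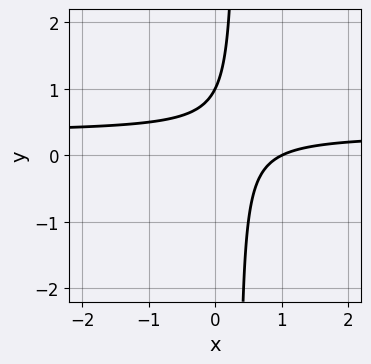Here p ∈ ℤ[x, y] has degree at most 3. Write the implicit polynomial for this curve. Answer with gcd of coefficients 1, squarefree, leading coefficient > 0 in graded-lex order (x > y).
1. deg p = 2. No degree-1 curve has this shape.
2. Observable constraints: one x-axis crossing is at x = 1; it crosses the y-axis at the gridline y = 1.
3. Putting this together gives p.

3*x*y - x - y + 1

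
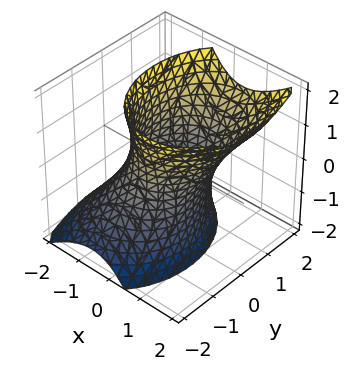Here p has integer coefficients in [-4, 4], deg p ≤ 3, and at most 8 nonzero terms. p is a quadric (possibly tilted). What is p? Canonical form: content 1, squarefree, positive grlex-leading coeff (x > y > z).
3*x^2 - 2*x*z + 2*y^2 - y*z - z^2 - 3

1. Degree: a generic line meets the surface in up to 2 points, so deg p = 2.
2. Against the integer gridlines: among the integer gridlines, it crosses the x-axis at x ∈ {-1, 1}; no z-intercept at any integer in the box.
3. Matching integer coefficients to the picture gives p.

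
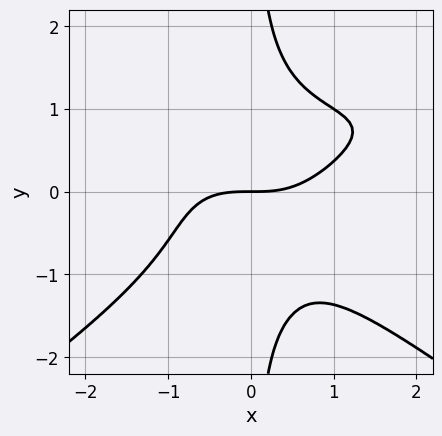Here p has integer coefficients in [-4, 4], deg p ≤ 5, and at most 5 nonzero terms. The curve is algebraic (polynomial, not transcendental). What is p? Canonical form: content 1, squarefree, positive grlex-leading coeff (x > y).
(a) The degree is 4 — no degree-3 curve has this shape.
(b) From the axis intercepts and sections: it crosses the y-axis at the gridline y = 0; it crosses the x-axis at the gridline x = 0.
(c) Solving for integer coefficients yields p as stated.

x^3*y - 2*x*y^3 - x^3 + 2*y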